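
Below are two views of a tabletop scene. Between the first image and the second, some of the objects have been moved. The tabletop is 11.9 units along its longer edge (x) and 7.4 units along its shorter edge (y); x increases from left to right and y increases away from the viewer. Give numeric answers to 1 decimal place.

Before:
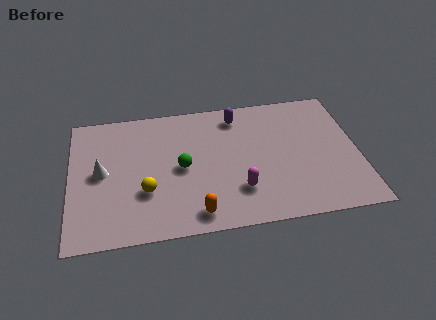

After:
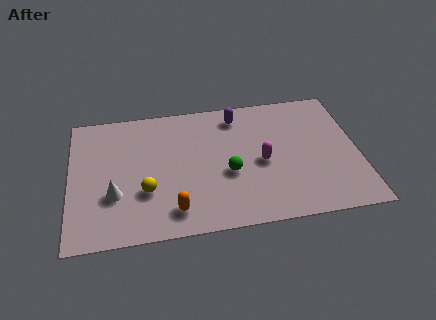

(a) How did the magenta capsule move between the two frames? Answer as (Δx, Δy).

(1.0, 1.4)

From the two frames, the magenta capsule sits at roughly (6.9, 2.0) before and (7.9, 3.4) after.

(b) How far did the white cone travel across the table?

1.4

The white cone was near (1.3, 3.8) before and (1.8, 2.5) after, so it travelled √(0.5² + 1.3²) ≈ 1.4 units.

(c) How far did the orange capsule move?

0.9

From (5.1, 1.0) to (4.2, 1.3), the orange capsule covered √(0.9² + 0.3²) ≈ 0.9 units.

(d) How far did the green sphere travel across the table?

2.0

The green sphere was near (4.6, 3.6) before and (6.5, 3.0) after, so it travelled √(1.9² + 0.6²) ≈ 2.0 units.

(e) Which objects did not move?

the yellow sphere and the purple capsule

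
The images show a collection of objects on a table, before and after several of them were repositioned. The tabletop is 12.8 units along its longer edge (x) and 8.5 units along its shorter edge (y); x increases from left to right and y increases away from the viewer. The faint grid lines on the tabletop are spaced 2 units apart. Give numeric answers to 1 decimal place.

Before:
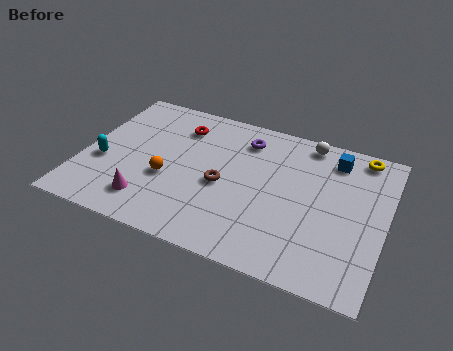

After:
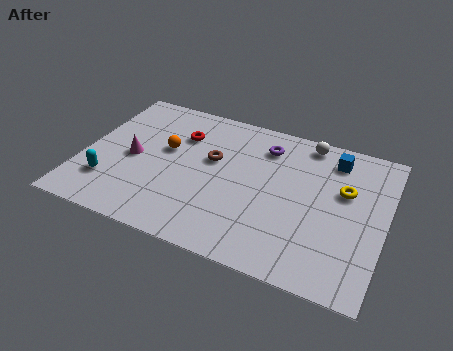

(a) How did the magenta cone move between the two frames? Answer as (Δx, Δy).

(-1.0, 2.3)

From the two frames, the magenta cone sits at roughly (3.1, 1.7) before and (2.1, 4.0) after.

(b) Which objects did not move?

the white sphere and the blue cube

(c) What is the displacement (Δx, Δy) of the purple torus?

(0.9, -0.1)

The purple torus started near (6.6, 6.8) and ended near (7.5, 6.7).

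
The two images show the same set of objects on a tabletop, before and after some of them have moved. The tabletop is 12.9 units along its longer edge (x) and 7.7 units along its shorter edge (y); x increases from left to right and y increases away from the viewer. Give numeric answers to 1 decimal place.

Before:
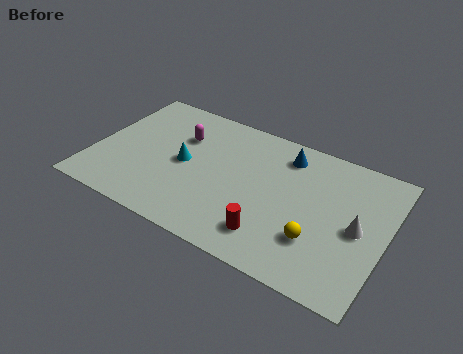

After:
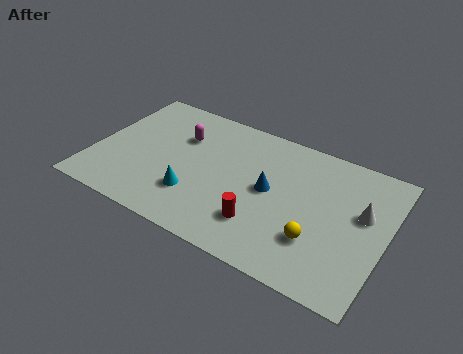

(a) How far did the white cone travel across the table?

0.9

From (11.7, 3.7) to (11.8, 4.6), the white cone covered √(0.1² + 0.9²) ≈ 0.9 units.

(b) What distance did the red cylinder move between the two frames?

0.6

From (8.2, 1.6) to (7.7, 2.0), the red cylinder covered √(0.5² + 0.4²) ≈ 0.6 units.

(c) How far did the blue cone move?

2.3

The blue cone moved from about (8.2, 6.3) to (7.8, 4.0), a distance of √(0.4² + 2.3²) ≈ 2.3.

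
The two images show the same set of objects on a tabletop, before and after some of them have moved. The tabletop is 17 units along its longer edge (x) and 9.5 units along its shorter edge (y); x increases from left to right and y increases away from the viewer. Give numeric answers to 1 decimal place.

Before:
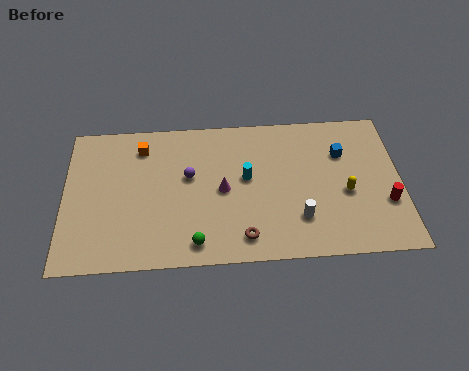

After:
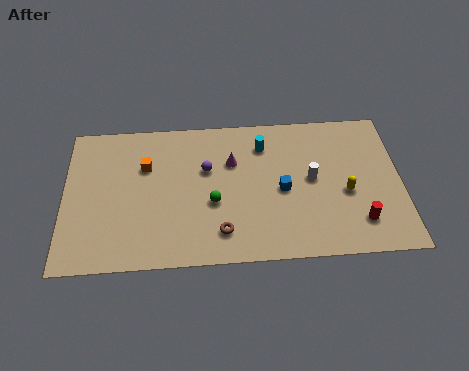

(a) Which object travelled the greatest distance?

the blue cube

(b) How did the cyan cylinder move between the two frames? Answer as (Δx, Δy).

(0.9, 2.1)

From the two frames, the cyan cylinder sits at roughly (9.2, 5.3) before and (10.1, 7.4) after.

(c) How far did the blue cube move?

3.8

The blue cube moved from about (14.1, 6.6) to (11.0, 4.4), a distance of √(3.1² + 2.2²) ≈ 3.8.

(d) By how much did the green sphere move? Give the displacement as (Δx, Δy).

(0.9, 2.5)

The green sphere was at about (6.6, 1.3) and moved to about (7.5, 3.8).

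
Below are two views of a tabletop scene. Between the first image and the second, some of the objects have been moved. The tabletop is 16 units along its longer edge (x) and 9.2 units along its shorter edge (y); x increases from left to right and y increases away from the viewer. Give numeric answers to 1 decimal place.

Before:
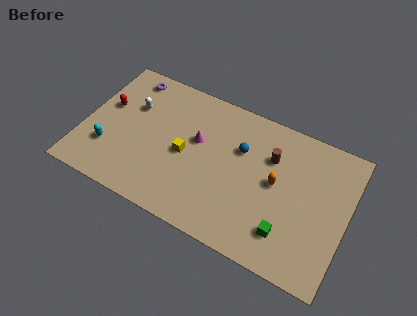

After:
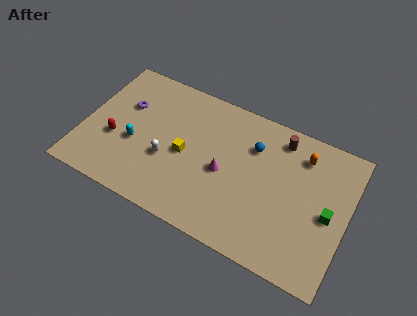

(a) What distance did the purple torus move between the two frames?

2.0

The purple torus moved from about (2.2, 8.0) to (2.3, 6.0), a distance of √(0.1² + 2.0²) ≈ 2.0.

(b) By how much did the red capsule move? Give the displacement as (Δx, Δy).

(0.8, -2.0)

The red capsule started near (1.2, 5.5) and ended near (2.0, 3.5).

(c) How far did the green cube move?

3.1

From (12.7, 2.1) to (14.9, 4.3), the green cube covered √(2.2² + 2.2²) ≈ 3.1 units.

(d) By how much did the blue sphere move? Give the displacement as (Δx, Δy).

(0.7, 0.5)

The blue sphere started near (9.4, 6.1) and ended near (10.1, 6.6).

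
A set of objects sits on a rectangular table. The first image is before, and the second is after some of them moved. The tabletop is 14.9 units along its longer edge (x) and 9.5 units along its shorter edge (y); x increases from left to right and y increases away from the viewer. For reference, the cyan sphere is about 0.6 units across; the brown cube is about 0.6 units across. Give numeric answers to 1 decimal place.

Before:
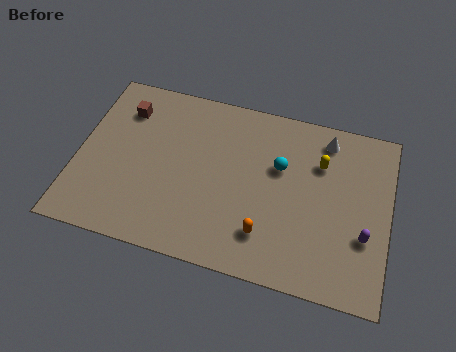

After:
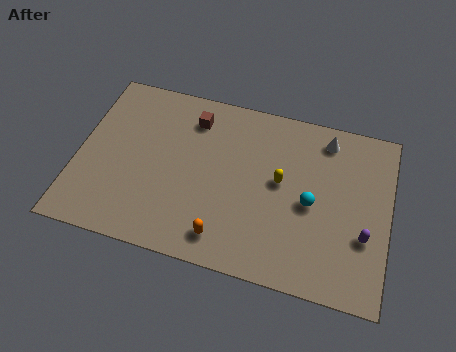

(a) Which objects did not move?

the white cone and the purple capsule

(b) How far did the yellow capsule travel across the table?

2.3

The yellow capsule moved from about (11.5, 6.7) to (9.7, 5.2), a distance of √(1.8² + 1.5²) ≈ 2.3.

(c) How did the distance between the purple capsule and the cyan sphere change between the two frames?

-2.2

They were about 5.0 units apart before and 2.8 after — 2.2 units closer together.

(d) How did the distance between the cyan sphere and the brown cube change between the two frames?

-1.0

They were about 7.7 units apart before and 6.7 after — 1.0 units closer together.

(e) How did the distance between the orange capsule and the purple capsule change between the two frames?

+2.0

Before: roughly 4.7 units apart; after: 6.7. That's 2.0 units further apart.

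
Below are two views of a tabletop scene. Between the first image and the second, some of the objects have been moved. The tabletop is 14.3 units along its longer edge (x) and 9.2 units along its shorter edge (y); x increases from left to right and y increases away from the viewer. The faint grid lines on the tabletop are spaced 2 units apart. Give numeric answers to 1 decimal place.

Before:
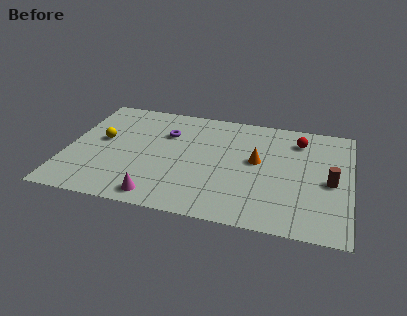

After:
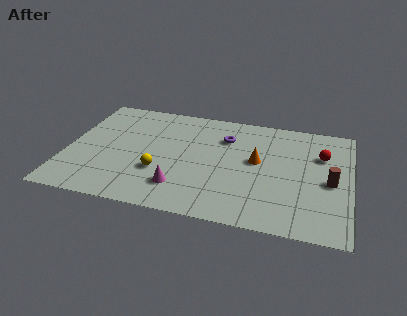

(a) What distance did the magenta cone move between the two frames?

1.4

The magenta cone was near (4.9, 1.1) before and (5.9, 2.1) after, so it travelled √(1.0² + 1.0²) ≈ 1.4 units.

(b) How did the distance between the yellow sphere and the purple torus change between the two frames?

+1.3

Before: roughly 3.5 units apart; after: 4.8. That's 1.3 units further apart.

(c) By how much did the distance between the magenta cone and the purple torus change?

-0.3

The distance was about 5.3 in the first image and 5.0 in the second, so they moved 0.3 units closer together.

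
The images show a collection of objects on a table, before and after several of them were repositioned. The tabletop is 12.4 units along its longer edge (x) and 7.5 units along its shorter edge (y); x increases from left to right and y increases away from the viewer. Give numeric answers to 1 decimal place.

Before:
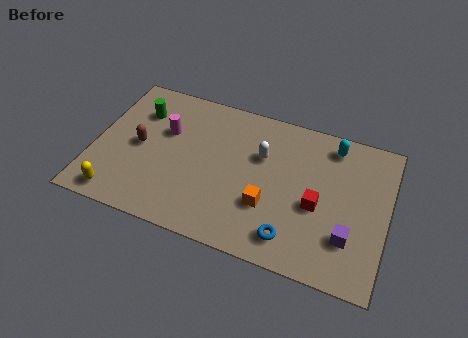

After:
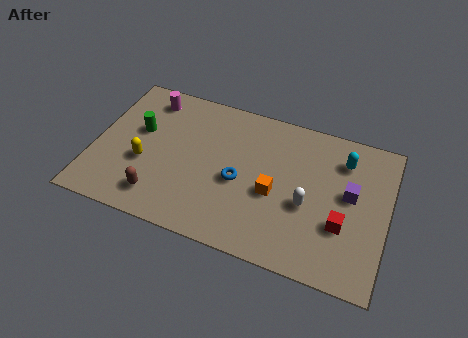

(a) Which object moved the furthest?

the blue torus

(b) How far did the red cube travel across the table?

1.3

The red cube moved from about (9.5, 3.2) to (10.6, 2.6), a distance of √(1.1² + 0.6²) ≈ 1.3.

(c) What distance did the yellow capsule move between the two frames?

2.2

From (1.3, 0.9) to (2.2, 2.9), the yellow capsule covered √(0.9² + 2.0²) ≈ 2.2 units.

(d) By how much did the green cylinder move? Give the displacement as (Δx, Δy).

(0.1, -1.0)

The green cylinder was at about (1.7, 5.5) and moved to about (1.8, 4.5).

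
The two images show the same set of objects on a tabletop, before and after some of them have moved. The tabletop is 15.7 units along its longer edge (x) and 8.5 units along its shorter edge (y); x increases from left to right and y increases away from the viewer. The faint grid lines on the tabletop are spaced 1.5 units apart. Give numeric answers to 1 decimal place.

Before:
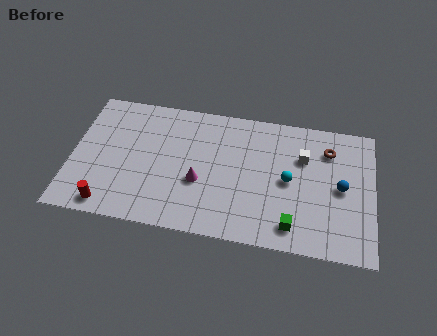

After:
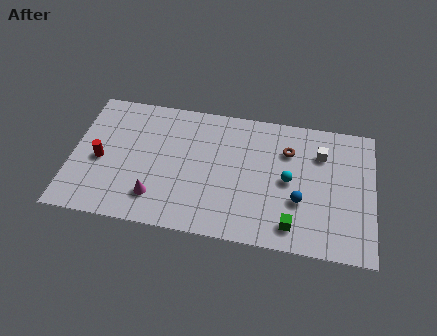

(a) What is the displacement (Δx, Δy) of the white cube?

(0.9, 0.4)

The white cube started near (12.0, 5.8) and ended near (12.9, 6.2).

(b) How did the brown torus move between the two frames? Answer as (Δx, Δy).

(-2.1, -0.4)

The brown torus started near (13.3, 6.5) and ended near (11.2, 6.1).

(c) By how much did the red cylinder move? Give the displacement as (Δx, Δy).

(-0.6, 2.8)

From the two frames, the red cylinder sits at roughly (2.1, 1.0) before and (1.5, 3.8) after.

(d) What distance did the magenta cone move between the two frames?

2.6

From (6.7, 3.3) to (4.5, 1.9), the magenta cone covered √(2.2² + 1.4²) ≈ 2.6 units.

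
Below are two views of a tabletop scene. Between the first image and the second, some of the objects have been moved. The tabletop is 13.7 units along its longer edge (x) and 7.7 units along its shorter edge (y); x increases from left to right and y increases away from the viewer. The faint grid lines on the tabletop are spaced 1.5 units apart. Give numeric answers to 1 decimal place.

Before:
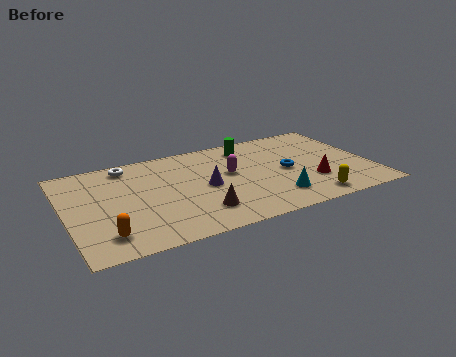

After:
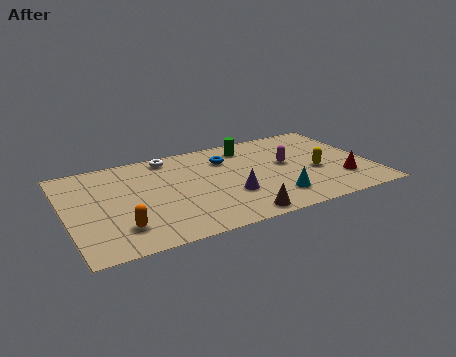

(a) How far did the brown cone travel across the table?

1.9

The brown cone was near (5.7, 1.8) before and (7.3, 0.8) after, so it travelled √(1.6² + 1.0²) ≈ 1.9 units.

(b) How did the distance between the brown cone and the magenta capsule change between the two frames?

+1.3

Before: roughly 3.1 units apart; after: 4.4. That's 1.3 units further apart.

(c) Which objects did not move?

the cyan cone and the green cylinder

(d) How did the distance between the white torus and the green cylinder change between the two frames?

-1.9

They were about 5.5 units apart before and 3.6 after — 1.9 units closer together.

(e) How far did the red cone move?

1.3

The red cone moved from about (10.9, 2.4) to (12.2, 2.1), a distance of √(1.3² + 0.3²) ≈ 1.3.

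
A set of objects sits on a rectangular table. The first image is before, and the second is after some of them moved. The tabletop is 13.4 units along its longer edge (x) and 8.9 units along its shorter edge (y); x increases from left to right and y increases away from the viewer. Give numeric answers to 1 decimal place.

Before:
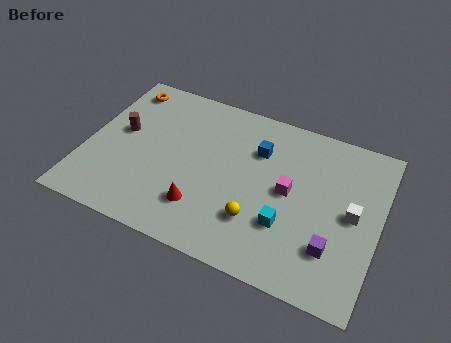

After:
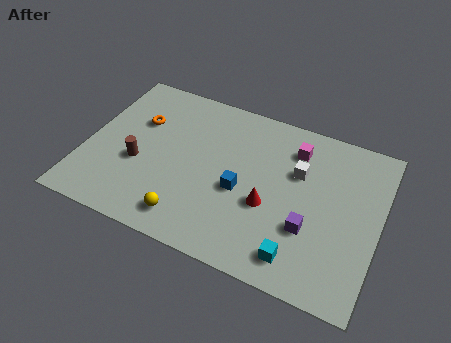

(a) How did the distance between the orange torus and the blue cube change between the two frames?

-1.2

They were about 6.6 units apart before and 5.4 after — 1.2 units closer together.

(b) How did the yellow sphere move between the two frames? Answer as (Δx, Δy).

(-3.0, -1.1)

The yellow sphere started near (8.1, 2.5) and ended near (5.1, 1.4).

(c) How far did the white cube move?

2.9

From (12.2, 4.5) to (9.6, 5.8), the white cube covered √(2.6² + 1.3²) ≈ 2.9 units.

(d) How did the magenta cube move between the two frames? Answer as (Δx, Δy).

(0.0, 2.4)

The magenta cube was at about (9.3, 4.6) and moved to about (9.3, 7.0).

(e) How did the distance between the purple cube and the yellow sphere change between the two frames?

+2.1

The distance was about 3.4 in the first image and 5.5 in the second, so they moved 2.1 units further apart.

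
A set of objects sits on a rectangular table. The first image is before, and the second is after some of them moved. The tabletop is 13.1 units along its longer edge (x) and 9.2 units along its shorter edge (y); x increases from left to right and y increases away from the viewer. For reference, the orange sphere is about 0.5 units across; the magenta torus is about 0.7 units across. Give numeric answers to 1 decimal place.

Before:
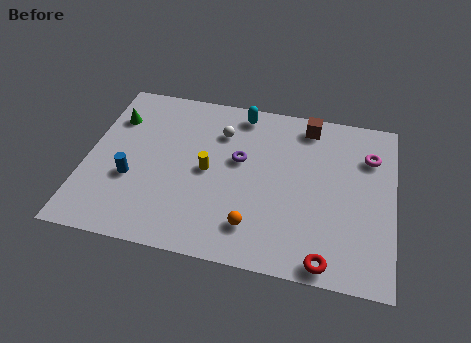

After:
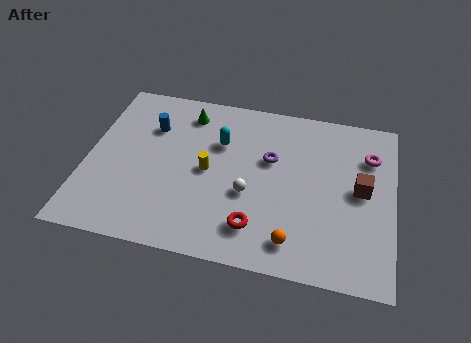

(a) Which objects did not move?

the magenta torus and the yellow cylinder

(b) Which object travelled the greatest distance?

the brown cube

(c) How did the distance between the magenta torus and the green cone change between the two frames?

-3.0

They were about 11.0 units apart before and 8.0 after — 3.0 units closer together.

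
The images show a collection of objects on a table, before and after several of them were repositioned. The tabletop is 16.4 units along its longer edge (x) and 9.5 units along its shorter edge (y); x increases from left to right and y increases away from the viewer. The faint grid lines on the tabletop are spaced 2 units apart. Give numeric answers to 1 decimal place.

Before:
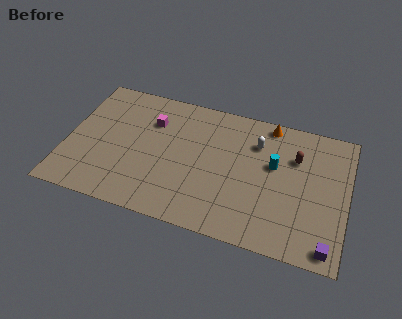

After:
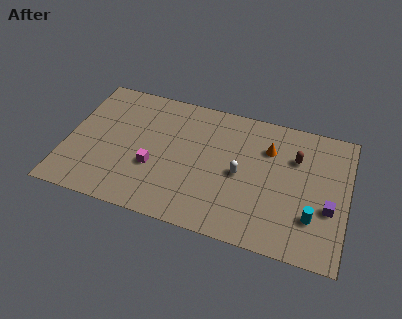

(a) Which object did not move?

the brown capsule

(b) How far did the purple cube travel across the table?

2.6

From (15.5, 1.0) to (15.4, 3.6), the purple cube covered √(0.1² + 2.6²) ≈ 2.6 units.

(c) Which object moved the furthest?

the cyan cylinder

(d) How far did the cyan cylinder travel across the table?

3.8

The cyan cylinder was near (12.1, 5.7) before and (14.5, 2.7) after, so it travelled √(2.4² + 3.0²) ≈ 3.8 units.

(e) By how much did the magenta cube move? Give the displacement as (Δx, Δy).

(0.4, -3.3)

The magenta cube started near (4.8, 6.8) and ended near (5.2, 3.5).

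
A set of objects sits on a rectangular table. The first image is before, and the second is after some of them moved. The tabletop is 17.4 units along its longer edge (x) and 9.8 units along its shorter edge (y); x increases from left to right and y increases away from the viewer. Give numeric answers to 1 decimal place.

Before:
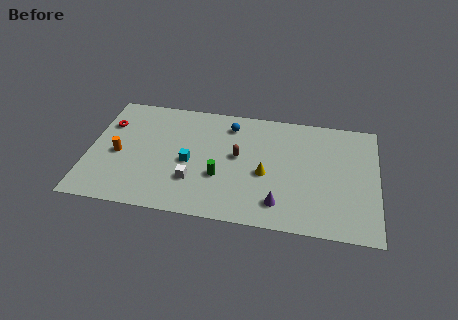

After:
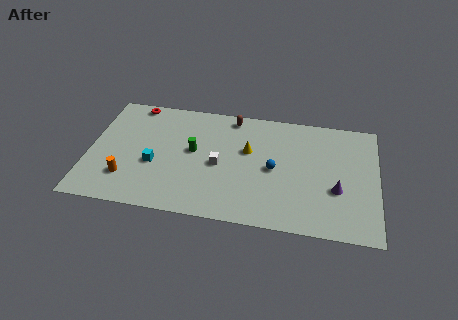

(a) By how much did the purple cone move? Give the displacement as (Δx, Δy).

(3.4, 1.7)

The purple cone started near (11.6, 1.9) and ended near (15.0, 3.6).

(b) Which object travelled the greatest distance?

the blue sphere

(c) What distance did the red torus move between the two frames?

2.5

The red torus was near (1.0, 6.9) before and (2.5, 8.9) after, so it travelled √(1.5² + 2.0²) ≈ 2.5 units.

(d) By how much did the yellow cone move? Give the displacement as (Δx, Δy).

(-1.1, 1.8)

The yellow cone was at about (10.7, 4.2) and moved to about (9.6, 6.0).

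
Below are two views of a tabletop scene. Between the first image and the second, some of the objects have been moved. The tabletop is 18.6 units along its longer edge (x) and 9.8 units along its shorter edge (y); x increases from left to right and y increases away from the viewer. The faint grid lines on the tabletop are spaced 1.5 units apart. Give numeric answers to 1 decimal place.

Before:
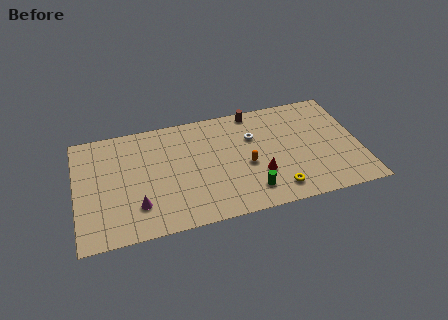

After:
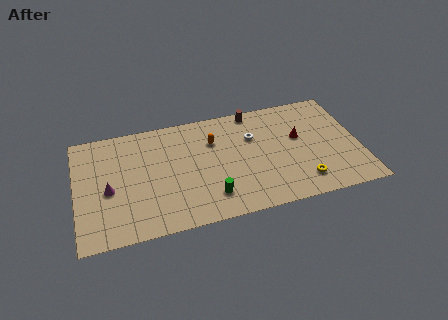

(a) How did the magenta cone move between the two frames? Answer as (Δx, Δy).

(-1.8, 1.8)

The magenta cone was at about (3.9, 2.5) and moved to about (2.1, 4.3).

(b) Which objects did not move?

the white torus and the brown cylinder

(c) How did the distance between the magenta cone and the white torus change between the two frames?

+1.1

The distance was about 8.8 in the first image and 9.9 in the second, so they moved 1.1 units further apart.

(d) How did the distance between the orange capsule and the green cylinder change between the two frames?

+2.5

The distance was about 2.3 in the first image and 4.8 in the second, so they moved 2.5 units further apart.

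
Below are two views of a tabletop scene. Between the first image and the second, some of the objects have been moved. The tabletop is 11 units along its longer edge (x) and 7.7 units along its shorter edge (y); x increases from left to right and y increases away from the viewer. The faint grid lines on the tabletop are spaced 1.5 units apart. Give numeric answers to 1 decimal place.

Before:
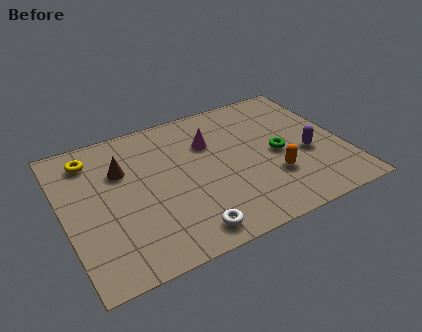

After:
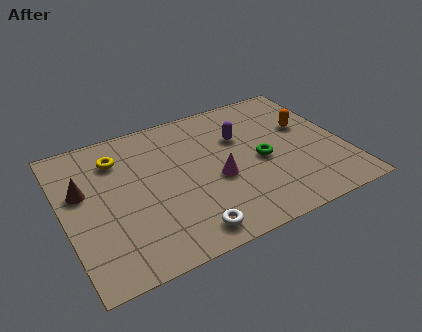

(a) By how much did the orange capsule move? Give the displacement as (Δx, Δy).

(1.7, 2.3)

From the two frames, the orange capsule sits at roughly (8.0, 2.4) before and (9.7, 4.7) after.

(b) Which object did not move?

the white torus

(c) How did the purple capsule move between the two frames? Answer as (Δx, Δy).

(-2.4, 2.0)

From the two frames, the purple capsule sits at roughly (9.5, 3.1) before and (7.1, 5.1) after.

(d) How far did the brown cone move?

1.7

From (2.4, 5.2) to (0.8, 4.7), the brown cone covered √(1.6² + 0.5²) ≈ 1.7 units.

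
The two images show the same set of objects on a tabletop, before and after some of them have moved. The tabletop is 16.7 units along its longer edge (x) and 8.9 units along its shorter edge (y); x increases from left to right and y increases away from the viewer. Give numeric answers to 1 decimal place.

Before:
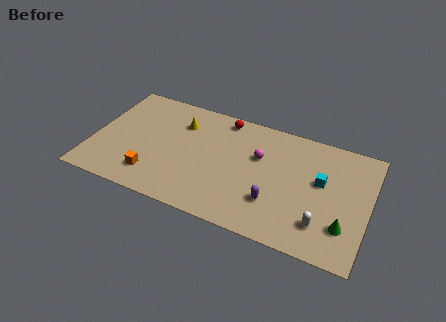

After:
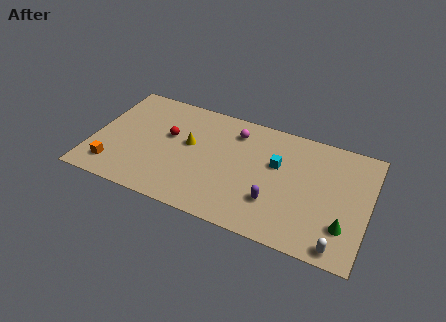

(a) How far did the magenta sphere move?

2.1

From (10.0, 5.7) to (8.4, 7.1), the magenta sphere covered √(1.6² + 1.4²) ≈ 2.1 units.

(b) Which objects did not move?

the green cone and the purple capsule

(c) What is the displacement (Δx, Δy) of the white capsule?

(1.1, -1.2)

From the two frames, the white capsule sits at roughly (14.1, 2.1) before and (15.2, 0.9) after.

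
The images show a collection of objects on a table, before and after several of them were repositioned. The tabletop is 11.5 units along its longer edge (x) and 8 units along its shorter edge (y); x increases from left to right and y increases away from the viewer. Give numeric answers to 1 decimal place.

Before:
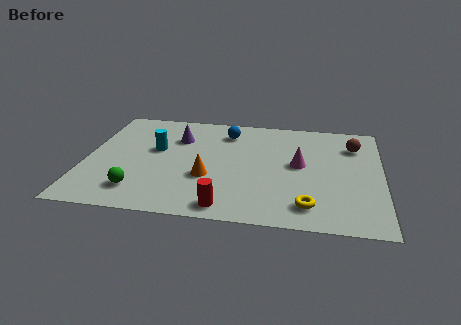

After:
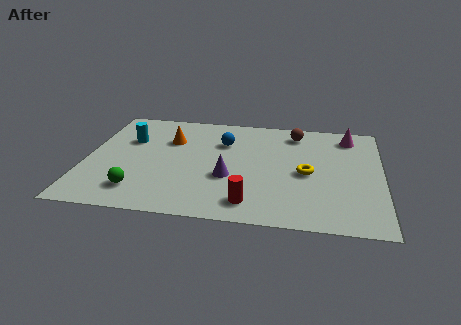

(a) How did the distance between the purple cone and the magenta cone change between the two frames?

+0.9

The distance was about 5.0 in the first image and 5.9 in the second, so they moved 0.9 units further apart.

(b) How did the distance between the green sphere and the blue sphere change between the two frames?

-0.7

The distance was about 5.8 in the first image and 5.1 in the second, so they moved 0.7 units closer together.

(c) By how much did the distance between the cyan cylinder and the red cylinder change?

+1.5

The distance was about 4.8 in the first image and 6.3 in the second, so they moved 1.5 units further apart.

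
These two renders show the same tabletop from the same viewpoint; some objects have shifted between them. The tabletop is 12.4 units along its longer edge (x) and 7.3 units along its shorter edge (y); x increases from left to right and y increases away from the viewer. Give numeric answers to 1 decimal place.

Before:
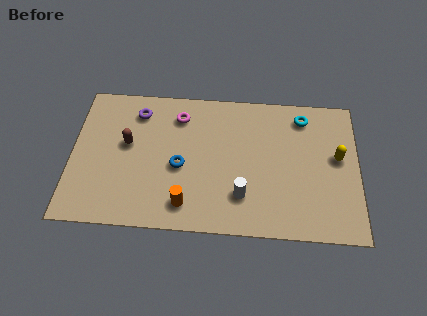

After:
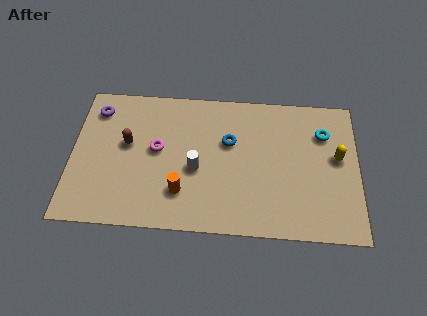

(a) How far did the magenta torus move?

2.0

The magenta torus moved from about (4.6, 5.8) to (3.7, 4.0), a distance of √(0.9² + 1.8²) ≈ 2.0.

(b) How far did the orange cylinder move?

0.6

The orange cylinder was near (5.0, 1.3) before and (4.8, 1.9) after, so it travelled √(0.2² + 0.6²) ≈ 0.6 units.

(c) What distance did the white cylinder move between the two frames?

2.3

The white cylinder moved from about (7.4, 1.9) to (5.4, 3.1), a distance of √(2.0² + 1.2²) ≈ 2.3.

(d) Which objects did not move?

the yellow capsule and the brown capsule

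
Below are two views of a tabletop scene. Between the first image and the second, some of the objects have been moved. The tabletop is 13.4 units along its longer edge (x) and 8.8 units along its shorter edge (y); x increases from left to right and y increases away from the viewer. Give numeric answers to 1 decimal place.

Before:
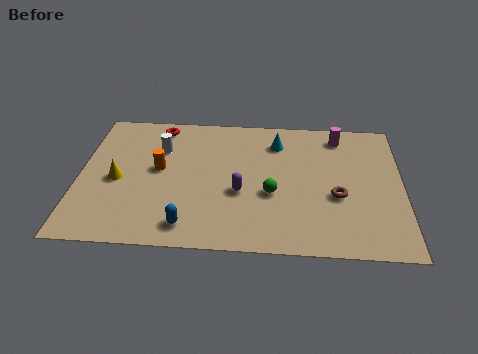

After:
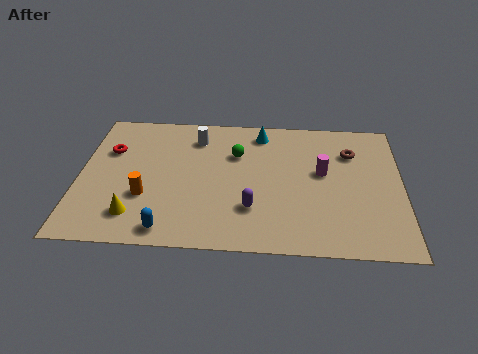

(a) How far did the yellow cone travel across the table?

2.3

The yellow cone moved from about (1.6, 4.0) to (2.4, 1.8), a distance of √(0.8² + 2.2²) ≈ 2.3.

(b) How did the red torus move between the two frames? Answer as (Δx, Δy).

(-2.0, -1.8)

From the two frames, the red torus sits at roughly (3.2, 7.7) before and (1.2, 5.9) after.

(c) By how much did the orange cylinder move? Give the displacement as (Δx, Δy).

(-0.5, -1.8)

The orange cylinder was at about (3.3, 4.8) and moved to about (2.8, 3.0).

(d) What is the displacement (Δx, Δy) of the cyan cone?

(-0.7, 0.6)

The cyan cone started near (8.2, 6.9) and ended near (7.5, 7.5).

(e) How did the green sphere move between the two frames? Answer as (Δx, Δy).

(-1.5, 2.5)

From the two frames, the green sphere sits at roughly (8.0, 3.5) before and (6.5, 6.0) after.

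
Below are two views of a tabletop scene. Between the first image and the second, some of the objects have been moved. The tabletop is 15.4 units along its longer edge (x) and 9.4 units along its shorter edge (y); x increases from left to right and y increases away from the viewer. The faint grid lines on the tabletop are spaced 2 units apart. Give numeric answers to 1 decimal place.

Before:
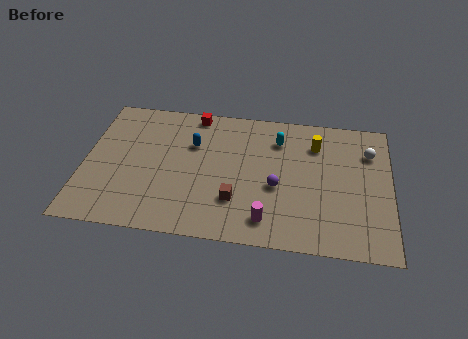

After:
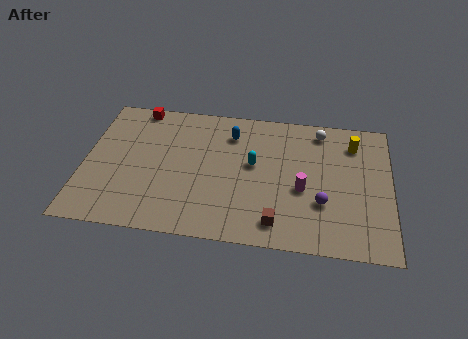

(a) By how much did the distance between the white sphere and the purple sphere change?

-0.5

They were about 5.5 units apart before and 5.0 after — 0.5 units closer together.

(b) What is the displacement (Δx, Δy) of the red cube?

(-2.9, 0.1)

The red cube started near (5.4, 8.5) and ended near (2.5, 8.6).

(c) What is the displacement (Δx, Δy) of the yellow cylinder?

(1.9, 0.3)

From the two frames, the yellow cylinder sits at roughly (11.6, 7.1) before and (13.5, 7.4) after.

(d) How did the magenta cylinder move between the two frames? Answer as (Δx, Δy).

(1.7, 2.3)

The magenta cylinder was at about (9.3, 1.6) and moved to about (11.0, 3.9).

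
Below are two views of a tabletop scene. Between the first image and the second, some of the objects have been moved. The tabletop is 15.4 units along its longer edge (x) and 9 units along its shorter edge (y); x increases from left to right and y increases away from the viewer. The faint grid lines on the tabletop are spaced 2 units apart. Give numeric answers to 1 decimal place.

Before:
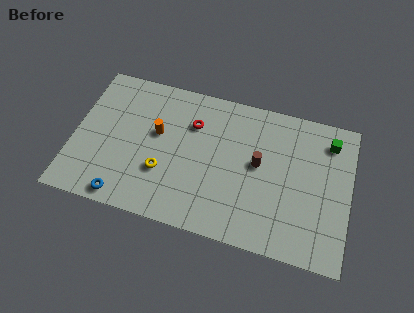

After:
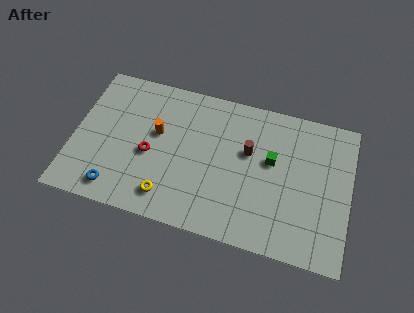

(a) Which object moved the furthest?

the green cube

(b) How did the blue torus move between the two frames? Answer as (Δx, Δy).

(-0.5, 0.4)

From the two frames, the blue torus sits at roughly (3.1, 0.9) before and (2.6, 1.3) after.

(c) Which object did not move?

the orange cylinder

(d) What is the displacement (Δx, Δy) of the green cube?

(-3.1, -2.0)

From the two frames, the green cube sits at roughly (14.1, 7.3) before and (11.0, 5.3) after.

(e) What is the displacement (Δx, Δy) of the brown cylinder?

(-0.6, 0.6)

From the two frames, the brown cylinder sits at roughly (10.3, 4.9) before and (9.7, 5.5) after.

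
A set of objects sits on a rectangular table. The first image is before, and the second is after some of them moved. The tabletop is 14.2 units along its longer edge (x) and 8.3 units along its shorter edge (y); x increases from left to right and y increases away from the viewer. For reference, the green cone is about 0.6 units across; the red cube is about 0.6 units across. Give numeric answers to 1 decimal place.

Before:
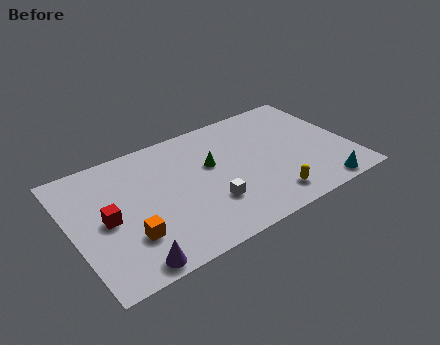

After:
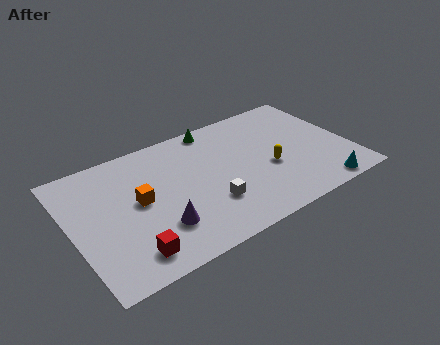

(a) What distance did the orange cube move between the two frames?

2.2

The orange cube moved from about (2.6, 2.4) to (3.4, 4.4), a distance of √(0.8² + 2.0²) ≈ 2.2.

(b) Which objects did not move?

the cyan cone and the white cube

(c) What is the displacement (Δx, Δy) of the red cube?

(0.8, -2.6)

The red cube started near (1.7, 4.0) and ended near (2.5, 1.4).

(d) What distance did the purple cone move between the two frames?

2.3

The purple cone was near (2.4, 0.8) before and (4.1, 2.3) after, so it travelled √(1.7² + 1.5²) ≈ 2.3 units.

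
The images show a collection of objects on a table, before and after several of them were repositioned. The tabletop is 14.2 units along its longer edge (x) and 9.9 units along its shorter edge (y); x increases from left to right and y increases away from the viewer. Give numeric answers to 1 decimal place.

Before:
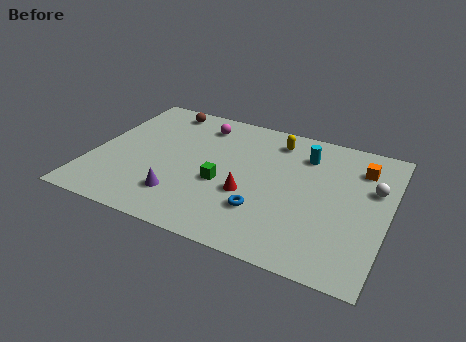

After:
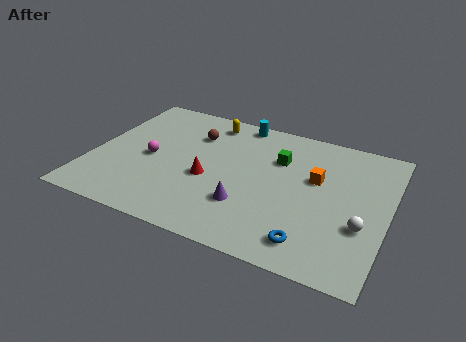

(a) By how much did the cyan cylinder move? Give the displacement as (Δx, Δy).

(-3.4, 1.4)

The cyan cylinder started near (10.0, 7.6) and ended near (6.6, 9.0).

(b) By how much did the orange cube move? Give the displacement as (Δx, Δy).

(-2.0, -1.6)

From the two frames, the orange cube sits at roughly (12.7, 7.6) before and (10.7, 6.0) after.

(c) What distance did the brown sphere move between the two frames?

2.3

From (2.8, 8.7) to (4.6, 7.2), the brown sphere covered √(1.8² + 1.5²) ≈ 2.3 units.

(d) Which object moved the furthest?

the magenta sphere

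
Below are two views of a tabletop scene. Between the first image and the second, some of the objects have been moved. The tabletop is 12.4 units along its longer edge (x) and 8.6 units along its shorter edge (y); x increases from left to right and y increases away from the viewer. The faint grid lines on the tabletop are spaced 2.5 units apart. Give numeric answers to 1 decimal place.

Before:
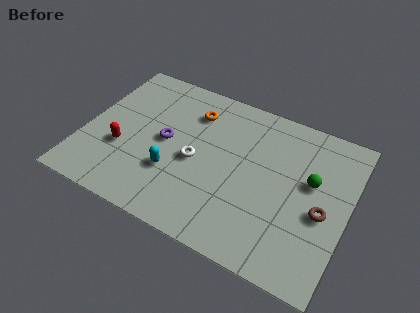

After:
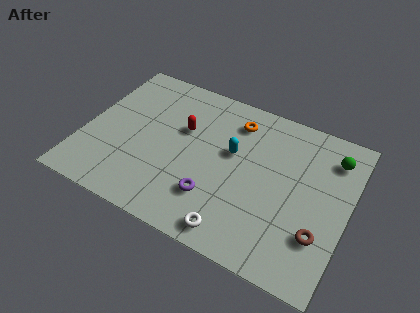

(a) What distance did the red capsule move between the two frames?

3.5

The red capsule was near (1.9, 3.1) before and (4.5, 5.4) after, so it travelled √(2.6² + 2.3²) ≈ 3.5 units.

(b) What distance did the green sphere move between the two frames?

1.9

The green sphere moved from about (10.6, 5.1) to (11.4, 6.8), a distance of √(0.8² + 1.7²) ≈ 1.9.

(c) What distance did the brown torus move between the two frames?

1.2

The brown torus was near (11.3, 3.7) before and (11.3, 2.5) after, so it travelled √(0.0² + 1.2²) ≈ 1.2 units.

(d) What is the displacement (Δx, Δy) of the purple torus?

(2.6, -2.1)

The purple torus started near (3.8, 4.4) and ended near (6.4, 2.3).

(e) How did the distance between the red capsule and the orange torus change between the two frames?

-1.8

Before: roughly 4.5 units apart; after: 2.7. That's 1.8 units closer together.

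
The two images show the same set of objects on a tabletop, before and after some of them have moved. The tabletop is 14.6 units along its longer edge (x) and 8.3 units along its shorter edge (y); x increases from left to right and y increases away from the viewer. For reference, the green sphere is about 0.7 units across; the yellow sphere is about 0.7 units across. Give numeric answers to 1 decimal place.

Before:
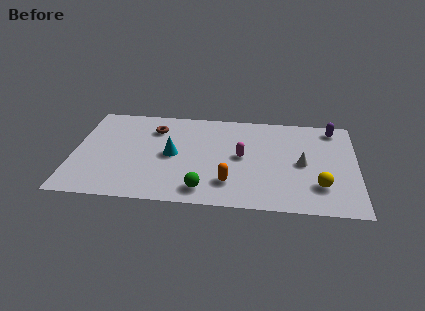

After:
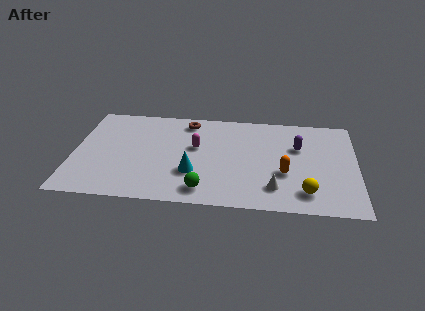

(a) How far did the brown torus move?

1.9

The brown torus was near (4.1, 6.3) before and (5.8, 7.1) after, so it travelled √(1.7² + 0.8²) ≈ 1.9 units.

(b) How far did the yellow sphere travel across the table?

0.9

The yellow sphere moved from about (12.7, 2.2) to (12.0, 1.6), a distance of √(0.7² + 0.6²) ≈ 0.9.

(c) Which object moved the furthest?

the orange capsule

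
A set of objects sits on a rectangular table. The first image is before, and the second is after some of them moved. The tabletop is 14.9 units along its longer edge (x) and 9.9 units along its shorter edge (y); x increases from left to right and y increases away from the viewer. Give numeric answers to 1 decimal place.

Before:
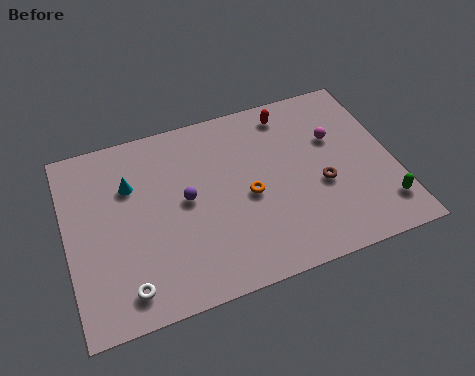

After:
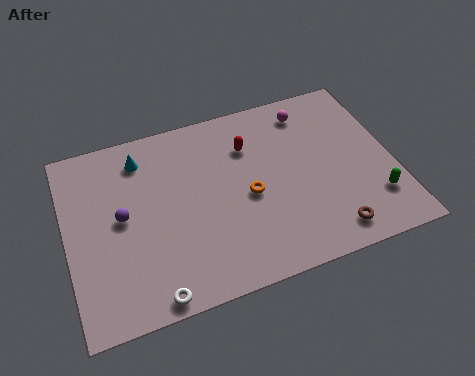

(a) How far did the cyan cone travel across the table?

1.4

The cyan cone was near (3.0, 6.8) before and (3.6, 8.1) after, so it travelled √(0.6² + 1.3²) ≈ 1.4 units.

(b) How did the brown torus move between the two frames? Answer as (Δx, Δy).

(0.1, -2.6)

From the two frames, the brown torus sits at roughly (11.5, 4.0) before and (11.6, 1.4) after.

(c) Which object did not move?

the orange torus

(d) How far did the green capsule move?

0.6

The green capsule was near (14.1, 2.0) before and (13.8, 2.5) after, so it travelled √(0.3² + 0.5²) ≈ 0.6 units.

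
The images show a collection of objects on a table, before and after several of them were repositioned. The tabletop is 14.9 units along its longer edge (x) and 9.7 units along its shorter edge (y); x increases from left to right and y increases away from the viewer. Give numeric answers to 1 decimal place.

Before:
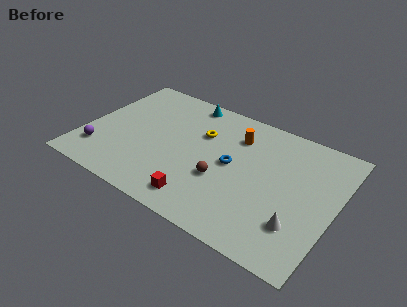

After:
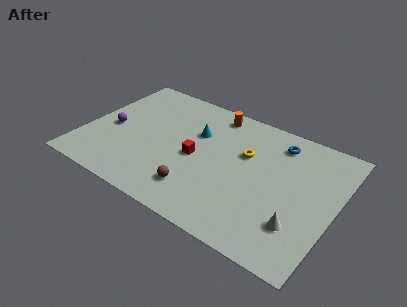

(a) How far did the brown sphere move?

1.9

The brown sphere was near (8.4, 3.6) before and (7.2, 2.1) after, so it travelled √(1.2² + 1.5²) ≈ 1.9 units.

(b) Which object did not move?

the white cone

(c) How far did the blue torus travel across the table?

3.8

The blue torus moved from about (8.8, 5.0) to (11.1, 8.0), a distance of √(2.3² + 3.0²) ≈ 3.8.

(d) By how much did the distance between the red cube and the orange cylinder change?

-1.9

Before: roughly 5.9 units apart; after: 4.0. That's 1.9 units closer together.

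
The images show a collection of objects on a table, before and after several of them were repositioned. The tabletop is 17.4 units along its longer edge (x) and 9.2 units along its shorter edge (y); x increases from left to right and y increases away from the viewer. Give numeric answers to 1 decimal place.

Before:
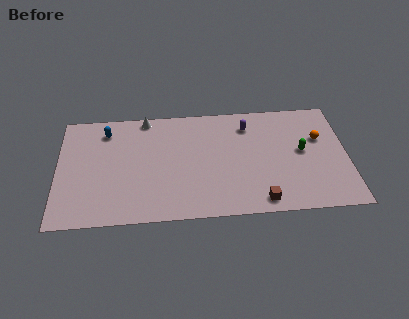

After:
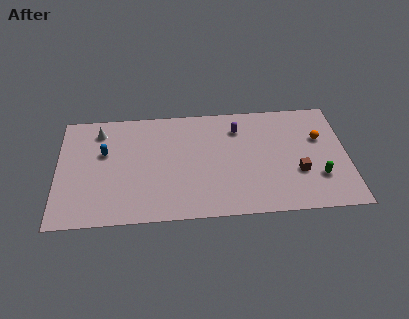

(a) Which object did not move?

the orange sphere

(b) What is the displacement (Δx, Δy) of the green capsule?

(0.9, -2.2)

From the two frames, the green capsule sits at roughly (14.7, 4.9) before and (15.6, 2.7) after.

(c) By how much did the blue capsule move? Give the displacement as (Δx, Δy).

(-0.1, -1.8)

The blue capsule was at about (2.9, 7.5) and moved to about (2.8, 5.7).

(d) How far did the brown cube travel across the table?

3.1

The brown cube was near (12.1, 1.1) before and (14.4, 3.2) after, so it travelled √(2.3² + 2.1²) ≈ 3.1 units.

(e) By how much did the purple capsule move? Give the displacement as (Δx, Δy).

(-0.6, -0.2)

The purple capsule was at about (11.5, 7.3) and moved to about (10.9, 7.1).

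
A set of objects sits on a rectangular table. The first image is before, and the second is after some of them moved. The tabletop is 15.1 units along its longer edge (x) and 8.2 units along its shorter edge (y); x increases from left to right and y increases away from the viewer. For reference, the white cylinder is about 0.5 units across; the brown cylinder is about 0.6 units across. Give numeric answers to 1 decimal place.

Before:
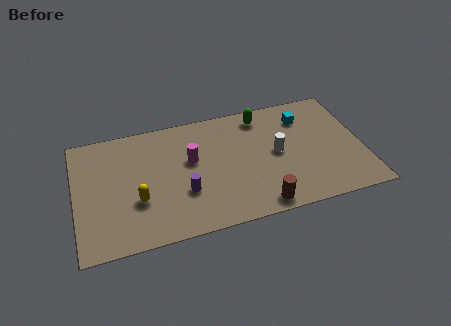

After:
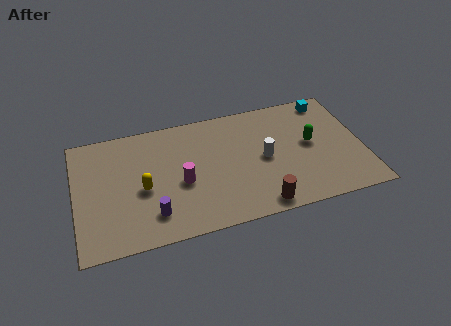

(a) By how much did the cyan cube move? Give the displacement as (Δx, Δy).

(1.4, 0.9)

From the two frames, the cyan cube sits at roughly (12.2, 6.3) before and (13.6, 7.2) after.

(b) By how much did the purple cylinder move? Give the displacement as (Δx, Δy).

(-1.7, -1.0)

The purple cylinder started near (5.6, 2.8) and ended near (3.9, 1.8).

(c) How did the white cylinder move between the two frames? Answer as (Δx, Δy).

(-0.7, -0.2)

The white cylinder was at about (10.6, 4.2) and moved to about (9.9, 4.0).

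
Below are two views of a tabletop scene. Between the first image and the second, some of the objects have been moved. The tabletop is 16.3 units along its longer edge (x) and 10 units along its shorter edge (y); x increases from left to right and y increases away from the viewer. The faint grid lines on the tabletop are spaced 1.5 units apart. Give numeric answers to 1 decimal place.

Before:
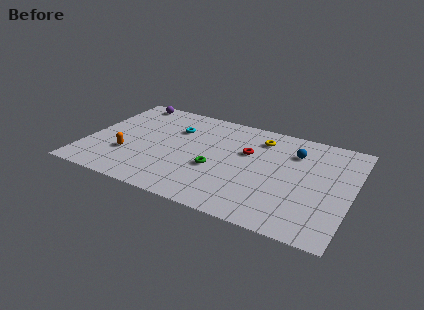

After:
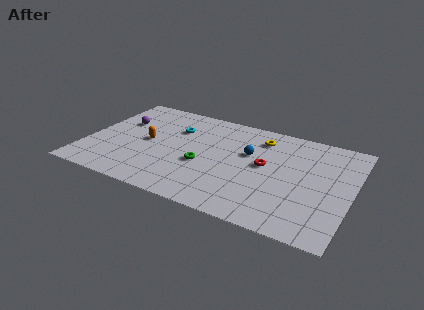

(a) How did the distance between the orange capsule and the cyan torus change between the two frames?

-2.0

Before: roughly 4.5 units apart; after: 2.5. That's 2.0 units closer together.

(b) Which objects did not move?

the yellow torus and the cyan torus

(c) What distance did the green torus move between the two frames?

0.8

The green torus was near (8.1, 3.9) before and (7.3, 4.0) after, so it travelled √(0.8² + 0.1²) ≈ 0.8 units.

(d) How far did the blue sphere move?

3.0

The blue sphere was near (12.6, 7.4) before and (9.9, 6.2) after, so it travelled √(2.7² + 1.2²) ≈ 3.0 units.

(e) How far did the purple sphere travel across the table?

2.5

From (1.9, 9.0) to (1.8, 6.5), the purple sphere covered √(0.1² + 2.5²) ≈ 2.5 units.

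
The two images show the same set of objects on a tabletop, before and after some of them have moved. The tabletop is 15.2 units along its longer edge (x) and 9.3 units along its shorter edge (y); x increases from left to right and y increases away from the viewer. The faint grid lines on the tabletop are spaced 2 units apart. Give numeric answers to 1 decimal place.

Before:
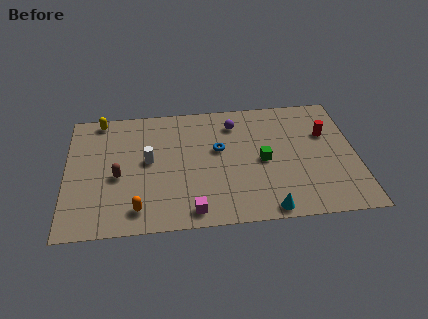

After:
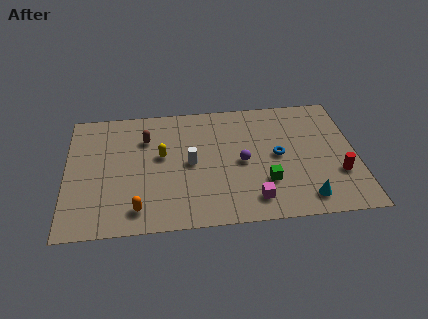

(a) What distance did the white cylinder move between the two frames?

2.2

The white cylinder was near (4.3, 5.0) before and (6.5, 4.6) after, so it travelled √(2.2² + 0.4²) ≈ 2.2 units.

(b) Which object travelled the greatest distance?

the yellow capsule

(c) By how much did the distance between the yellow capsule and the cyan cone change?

-3.1

The distance was about 11.5 in the first image and 8.4 in the second, so they moved 3.1 units closer together.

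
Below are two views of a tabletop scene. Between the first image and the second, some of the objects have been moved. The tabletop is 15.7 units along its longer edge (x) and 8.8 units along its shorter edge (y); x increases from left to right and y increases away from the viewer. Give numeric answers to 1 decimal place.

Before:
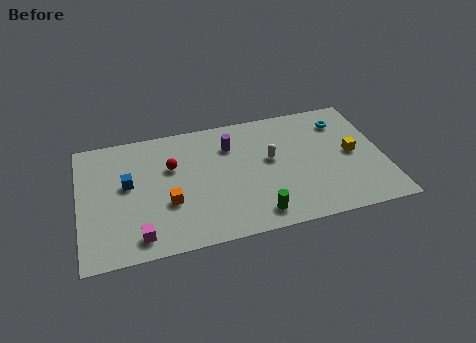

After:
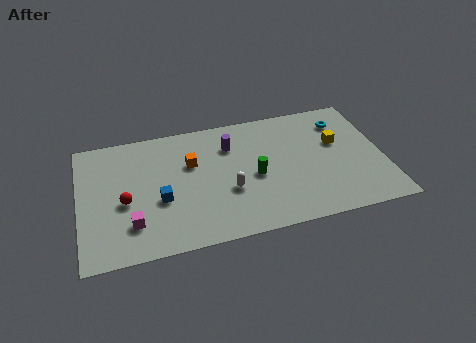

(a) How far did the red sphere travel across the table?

3.1

From (4.8, 5.7) to (2.3, 3.8), the red sphere covered √(2.5² + 1.9²) ≈ 3.1 units.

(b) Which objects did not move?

the cyan torus and the purple cylinder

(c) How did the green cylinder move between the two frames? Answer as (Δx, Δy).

(0.1, 2.7)

The green cylinder started near (8.9, 1.3) and ended near (9.0, 4.0).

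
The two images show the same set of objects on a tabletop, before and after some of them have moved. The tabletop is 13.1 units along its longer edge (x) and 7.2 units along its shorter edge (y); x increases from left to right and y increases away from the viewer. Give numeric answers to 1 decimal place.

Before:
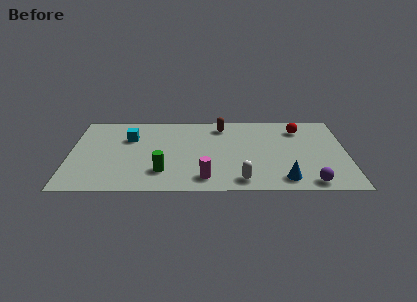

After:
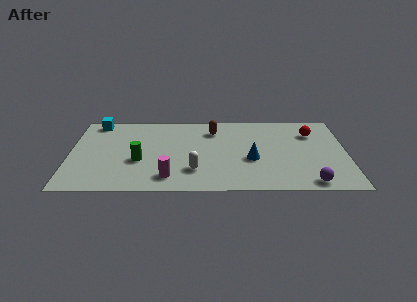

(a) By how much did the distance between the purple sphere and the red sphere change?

-0.4

They were about 4.9 units apart before and 4.5 after — 0.4 units closer together.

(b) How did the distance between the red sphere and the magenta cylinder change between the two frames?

+1.5

The distance was about 6.4 in the first image and 7.9 in the second, so they moved 1.5 units further apart.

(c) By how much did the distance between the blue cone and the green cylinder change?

-0.4

They were about 5.7 units apart before and 5.3 after — 0.4 units closer together.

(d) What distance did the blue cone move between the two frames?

2.3

The blue cone was near (10.1, 1.1) before and (8.6, 2.9) after, so it travelled √(1.5² + 1.8²) ≈ 2.3 units.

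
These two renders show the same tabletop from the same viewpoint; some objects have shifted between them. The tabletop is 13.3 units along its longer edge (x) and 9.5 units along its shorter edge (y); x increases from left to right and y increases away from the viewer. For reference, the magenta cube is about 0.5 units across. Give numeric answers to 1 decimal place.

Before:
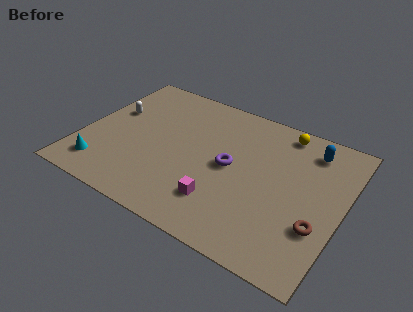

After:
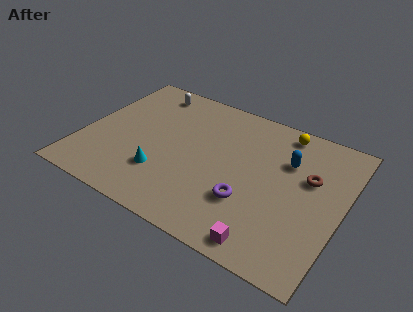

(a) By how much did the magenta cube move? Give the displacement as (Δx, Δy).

(2.6, -1.3)

From the two frames, the magenta cube sits at roughly (7.5, 2.3) before and (10.1, 1.0) after.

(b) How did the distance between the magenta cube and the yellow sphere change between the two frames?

+0.9

The distance was about 6.5 in the first image and 7.4 in the second, so they moved 0.9 units further apart.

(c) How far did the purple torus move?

2.2

From (7.6, 4.8) to (8.8, 3.0), the purple torus covered √(1.2² + 1.8²) ≈ 2.2 units.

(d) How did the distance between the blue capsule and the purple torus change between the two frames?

-1.0

They were about 4.8 units apart before and 3.8 after — 1.0 units closer together.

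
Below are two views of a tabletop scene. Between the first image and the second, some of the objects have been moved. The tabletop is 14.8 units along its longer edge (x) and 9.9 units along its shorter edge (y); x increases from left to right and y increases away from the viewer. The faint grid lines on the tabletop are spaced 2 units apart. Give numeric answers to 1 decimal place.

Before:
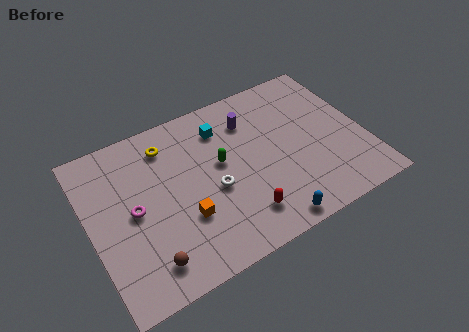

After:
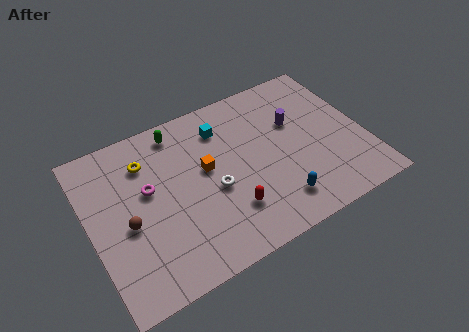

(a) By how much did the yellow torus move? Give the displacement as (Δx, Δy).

(-1.2, -0.5)

The yellow torus was at about (4.5, 8.0) and moved to about (3.3, 7.5).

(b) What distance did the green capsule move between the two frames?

3.6

From (7.1, 5.6) to (5.2, 8.6), the green capsule covered √(1.9² + 3.0²) ≈ 3.6 units.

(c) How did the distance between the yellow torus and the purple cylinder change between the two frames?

+3.6

Before: roughly 4.5 units apart; after: 8.1. That's 3.6 units further apart.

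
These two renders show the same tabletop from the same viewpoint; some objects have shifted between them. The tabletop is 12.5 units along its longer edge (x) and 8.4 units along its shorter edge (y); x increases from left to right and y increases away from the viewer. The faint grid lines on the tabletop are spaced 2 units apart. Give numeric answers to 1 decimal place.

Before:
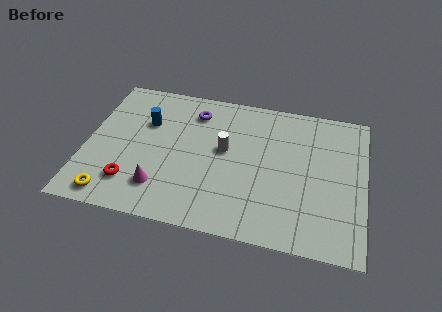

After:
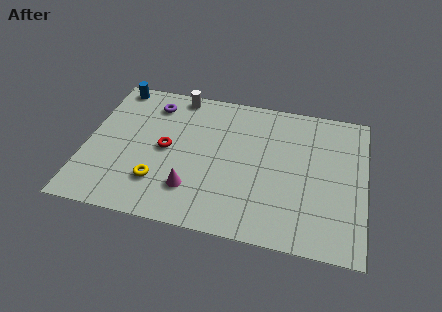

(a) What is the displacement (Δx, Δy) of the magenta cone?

(1.4, 0.2)

The magenta cone was at about (3.5, 1.9) and moved to about (4.9, 2.1).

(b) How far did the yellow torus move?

2.3

From (1.4, 1.0) to (3.4, 2.2), the yellow torus covered √(2.0² + 1.2²) ≈ 2.3 units.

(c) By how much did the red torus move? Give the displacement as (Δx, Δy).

(1.4, 2.3)

From the two frames, the red torus sits at roughly (2.2, 1.9) before and (3.6, 4.2) after.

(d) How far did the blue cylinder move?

2.6

The blue cylinder moved from about (2.6, 5.6) to (1.0, 7.6), a distance of √(1.6² + 2.0²) ≈ 2.6.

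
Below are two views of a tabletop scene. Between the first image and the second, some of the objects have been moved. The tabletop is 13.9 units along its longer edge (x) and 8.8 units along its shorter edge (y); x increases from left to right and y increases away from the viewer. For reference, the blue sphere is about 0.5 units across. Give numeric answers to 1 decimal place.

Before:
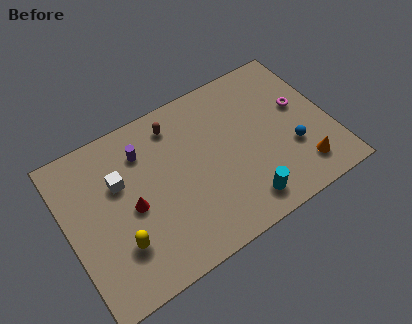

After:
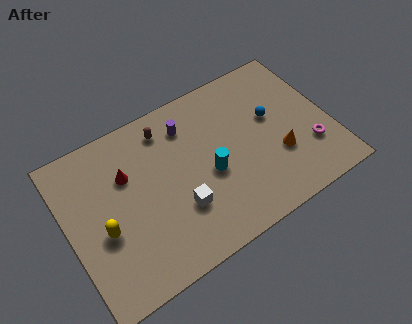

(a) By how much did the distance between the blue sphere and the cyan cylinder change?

+0.6

Before: roughly 3.3 units apart; after: 3.9. That's 0.6 units further apart.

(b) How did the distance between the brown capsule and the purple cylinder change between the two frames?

-0.7

They were about 1.9 units apart before and 1.2 after — 0.7 units closer together.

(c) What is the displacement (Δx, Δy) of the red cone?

(0.0, 1.8)

The red cone started near (3.3, 4.1) and ended near (3.3, 5.9).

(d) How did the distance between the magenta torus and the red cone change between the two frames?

+0.6

The distance was about 9.3 in the first image and 9.9 in the second, so they moved 0.6 units further apart.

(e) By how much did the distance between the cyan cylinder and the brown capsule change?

-2.6

They were about 6.5 units apart before and 3.9 after — 2.6 units closer together.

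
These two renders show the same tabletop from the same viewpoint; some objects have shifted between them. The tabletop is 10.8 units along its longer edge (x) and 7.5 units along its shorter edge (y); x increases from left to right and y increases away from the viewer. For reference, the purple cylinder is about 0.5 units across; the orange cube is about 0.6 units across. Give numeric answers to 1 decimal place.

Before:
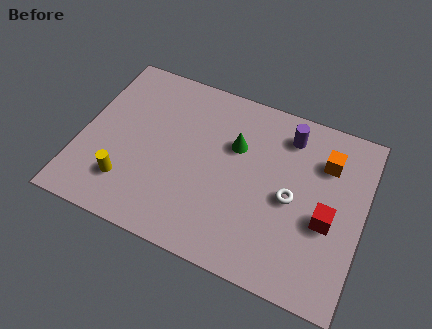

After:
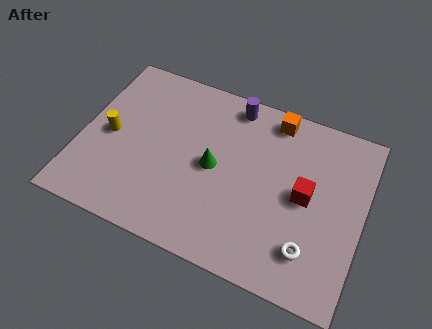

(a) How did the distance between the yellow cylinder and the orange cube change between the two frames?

-1.4

Before: roughly 8.1 units apart; after: 6.7. That's 1.4 units closer together.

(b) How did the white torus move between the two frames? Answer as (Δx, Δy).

(0.9, -1.8)

The white torus started near (8.1, 3.5) and ended near (9.0, 1.7).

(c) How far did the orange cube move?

2.4

The orange cube moved from about (9.2, 5.5) to (7.1, 6.6), a distance of √(2.1² + 1.1²) ≈ 2.4.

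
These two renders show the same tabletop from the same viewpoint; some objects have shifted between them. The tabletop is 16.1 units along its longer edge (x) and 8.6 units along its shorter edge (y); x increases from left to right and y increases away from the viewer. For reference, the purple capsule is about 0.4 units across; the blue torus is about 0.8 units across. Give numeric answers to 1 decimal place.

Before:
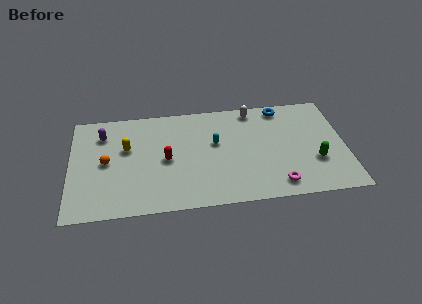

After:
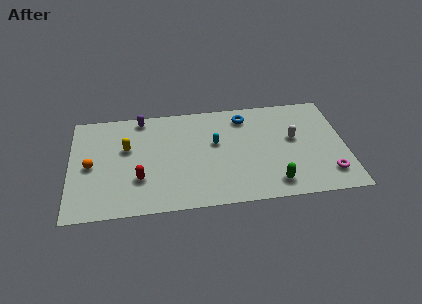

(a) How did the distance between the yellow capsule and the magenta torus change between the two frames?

+2.6

Before: roughly 9.6 units apart; after: 12.2. That's 2.6 units further apart.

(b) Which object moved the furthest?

the white capsule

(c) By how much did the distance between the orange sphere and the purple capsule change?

+2.4

Before: roughly 2.3 units apart; after: 4.7. That's 2.4 units further apart.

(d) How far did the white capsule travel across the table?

3.5

The white capsule moved from about (10.8, 7.6) to (13.1, 4.9), a distance of √(2.3² + 2.7²) ≈ 3.5.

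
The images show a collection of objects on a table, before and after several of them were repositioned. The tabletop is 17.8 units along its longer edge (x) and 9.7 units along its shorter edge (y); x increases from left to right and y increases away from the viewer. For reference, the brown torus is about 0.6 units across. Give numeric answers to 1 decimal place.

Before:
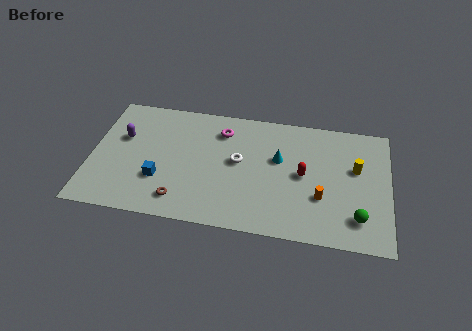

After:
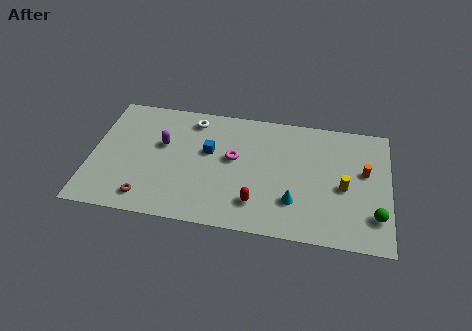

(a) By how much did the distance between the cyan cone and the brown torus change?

+1.7

The distance was about 7.1 in the first image and 8.8 in the second, so they moved 1.7 units further apart.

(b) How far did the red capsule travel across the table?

3.8

The red capsule moved from about (12.7, 4.9) to (10.0, 2.2), a distance of √(2.7² + 2.7²) ≈ 3.8.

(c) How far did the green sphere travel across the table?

1.0

The green sphere was near (16.0, 2.1) before and (17.0, 2.4) after, so it travelled √(1.0² + 0.3²) ≈ 1.0 units.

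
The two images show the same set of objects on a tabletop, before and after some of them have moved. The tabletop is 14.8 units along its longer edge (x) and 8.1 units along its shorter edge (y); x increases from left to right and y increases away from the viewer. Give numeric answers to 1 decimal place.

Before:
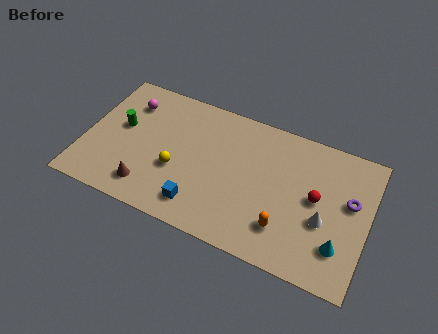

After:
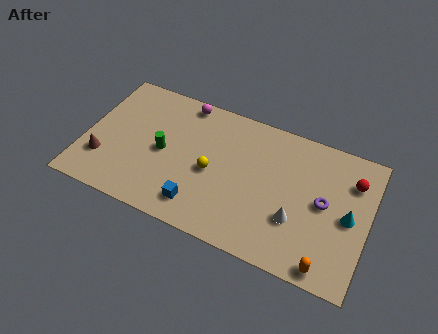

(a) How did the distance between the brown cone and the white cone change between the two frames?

+0.9

Before: roughly 9.2 units apart; after: 10.1. That's 0.9 units further apart.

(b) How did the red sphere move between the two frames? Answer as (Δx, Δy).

(1.7, 1.7)

From the two frames, the red sphere sits at roughly (12.1, 4.3) before and (13.8, 6.0) after.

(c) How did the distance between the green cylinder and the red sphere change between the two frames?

-0.4

They were about 10.3 units apart before and 9.9 after — 0.4 units closer together.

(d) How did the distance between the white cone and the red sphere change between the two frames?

+3.0

The distance was about 1.2 in the first image and 4.2 in the second, so they moved 3.0 units further apart.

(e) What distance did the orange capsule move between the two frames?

2.6

From (10.7, 2.0) to (13.0, 0.8), the orange capsule covered √(2.3² + 1.2²) ≈ 2.6 units.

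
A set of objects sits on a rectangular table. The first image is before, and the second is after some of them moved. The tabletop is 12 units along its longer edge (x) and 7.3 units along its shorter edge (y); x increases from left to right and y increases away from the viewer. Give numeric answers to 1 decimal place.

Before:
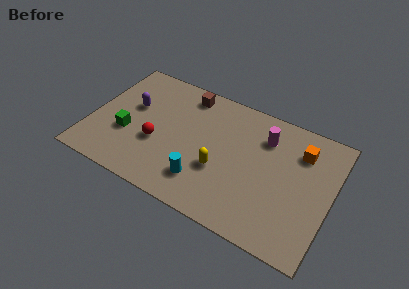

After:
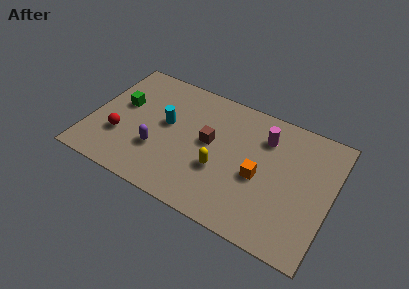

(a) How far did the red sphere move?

1.8

From (3.4, 2.8) to (1.6, 2.4), the red sphere covered √(1.8² + 0.4²) ≈ 1.8 units.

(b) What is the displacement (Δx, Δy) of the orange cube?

(-1.8, -2.3)

From the two frames, the orange cube sits at roughly (10.3, 5.5) before and (8.5, 3.2) after.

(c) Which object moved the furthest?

the cyan cylinder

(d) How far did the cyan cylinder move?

3.3

The cyan cylinder moved from about (5.9, 1.7) to (3.7, 4.1), a distance of √(2.2² + 2.4²) ≈ 3.3.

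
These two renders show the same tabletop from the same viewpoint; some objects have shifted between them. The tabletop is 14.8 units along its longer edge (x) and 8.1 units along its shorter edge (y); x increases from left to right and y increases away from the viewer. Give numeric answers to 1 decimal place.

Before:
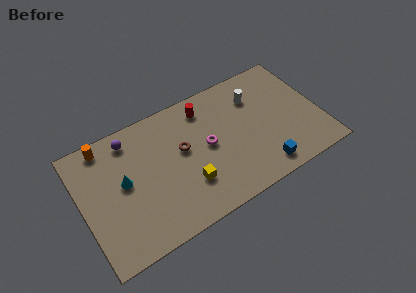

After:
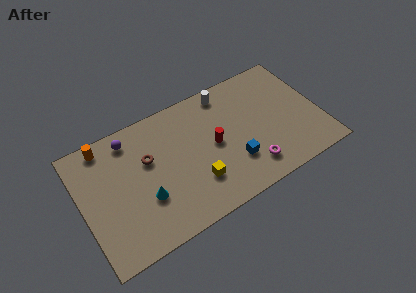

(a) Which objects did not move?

the orange cylinder and the purple sphere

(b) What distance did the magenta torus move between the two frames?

3.5

The magenta torus moved from about (7.8, 4.2) to (10.1, 1.6), a distance of √(2.3² + 2.6²) ≈ 3.5.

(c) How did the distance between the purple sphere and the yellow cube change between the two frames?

+0.4

The distance was about 5.4 in the first image and 5.8 in the second, so they moved 0.4 units further apart.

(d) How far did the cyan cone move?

1.9

From (2.6, 4.4) to (3.7, 2.8), the cyan cone covered √(1.1² + 1.6²) ≈ 1.9 units.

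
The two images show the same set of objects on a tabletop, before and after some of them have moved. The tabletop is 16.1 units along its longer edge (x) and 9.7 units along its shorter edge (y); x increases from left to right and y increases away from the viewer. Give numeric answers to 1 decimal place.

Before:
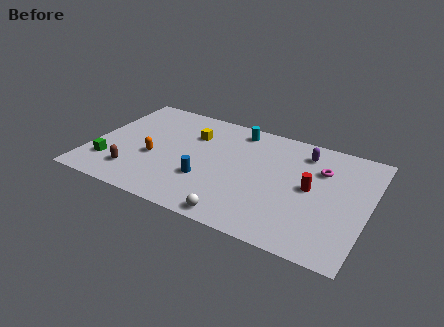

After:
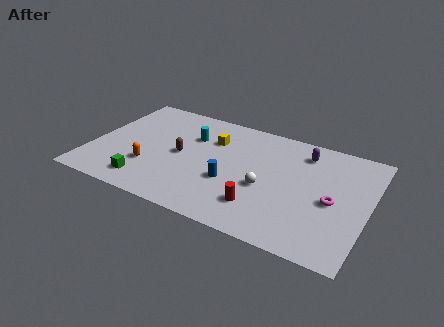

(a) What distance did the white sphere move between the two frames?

3.3

From (9.1, 0.9) to (10.3, 4.0), the white sphere covered √(1.2² + 3.1²) ≈ 3.3 units.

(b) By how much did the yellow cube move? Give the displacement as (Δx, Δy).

(1.2, 0.0)

From the two frames, the yellow cube sits at roughly (5.6, 6.9) before and (6.8, 6.9) after.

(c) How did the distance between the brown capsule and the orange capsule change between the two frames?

+0.4

They were about 2.0 units apart before and 2.4 after — 0.4 units further apart.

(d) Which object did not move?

the purple capsule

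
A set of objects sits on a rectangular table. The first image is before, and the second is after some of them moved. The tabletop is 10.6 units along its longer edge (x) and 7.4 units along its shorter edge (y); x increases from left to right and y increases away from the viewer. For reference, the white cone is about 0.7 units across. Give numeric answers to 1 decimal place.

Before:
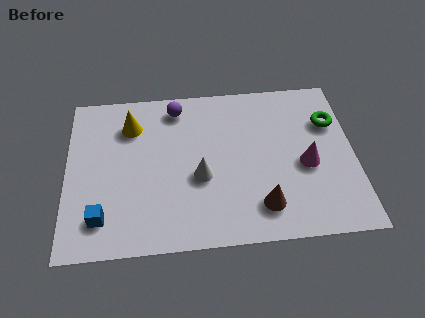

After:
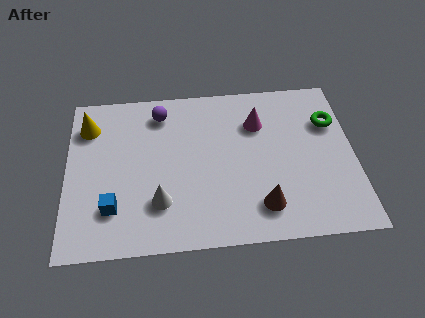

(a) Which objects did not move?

the brown cone and the green torus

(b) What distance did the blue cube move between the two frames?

0.6

From (1.3, 1.5) to (1.7, 1.9), the blue cube covered √(0.4² + 0.4²) ≈ 0.6 units.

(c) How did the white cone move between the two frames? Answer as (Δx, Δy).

(-1.5, -1.0)

The white cone was at about (4.9, 3.0) and moved to about (3.4, 2.0).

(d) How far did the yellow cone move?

1.6

The yellow cone was near (2.4, 5.6) before and (0.8, 5.7) after, so it travelled √(1.6² + 0.1²) ≈ 1.6 units.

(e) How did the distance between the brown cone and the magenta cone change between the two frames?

+1.4

They were about 2.4 units apart before and 3.8 after — 1.4 units further apart.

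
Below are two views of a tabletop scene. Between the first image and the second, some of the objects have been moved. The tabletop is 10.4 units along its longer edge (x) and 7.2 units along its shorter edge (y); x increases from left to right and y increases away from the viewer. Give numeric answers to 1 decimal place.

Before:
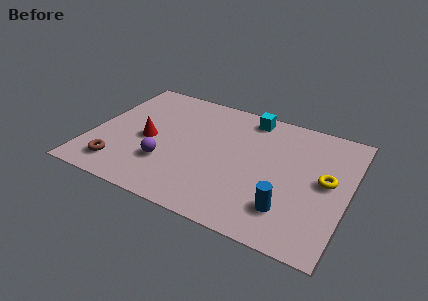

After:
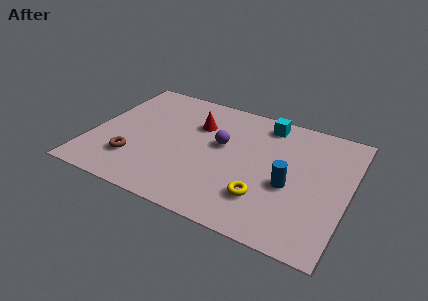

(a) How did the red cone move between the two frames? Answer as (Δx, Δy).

(1.8, 1.7)

The red cone started near (2.3, 3.3) and ended near (4.1, 5.0).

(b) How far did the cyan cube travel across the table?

0.7

From (6.1, 6.3) to (6.8, 6.2), the cyan cube covered √(0.7² + 0.1²) ≈ 0.7 units.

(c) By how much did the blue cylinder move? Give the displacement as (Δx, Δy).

(-0.1, 1.3)

The blue cylinder started near (8.2, 1.7) and ended near (8.1, 3.0).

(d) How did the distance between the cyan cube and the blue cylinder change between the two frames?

-1.6

Before: roughly 5.1 units apart; after: 3.5. That's 1.6 units closer together.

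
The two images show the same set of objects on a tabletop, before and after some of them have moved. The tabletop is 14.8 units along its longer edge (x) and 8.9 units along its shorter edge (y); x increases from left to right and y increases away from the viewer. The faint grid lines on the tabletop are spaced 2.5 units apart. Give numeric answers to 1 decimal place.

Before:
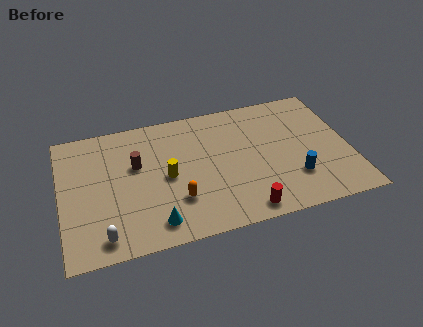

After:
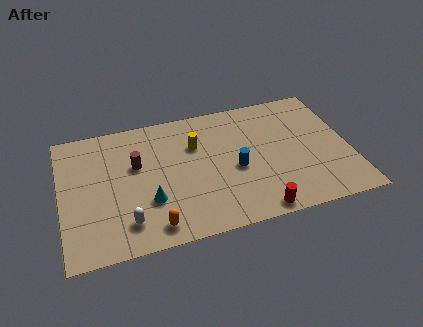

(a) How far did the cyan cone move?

1.5

From (4.6, 1.4) to (4.4, 2.9), the cyan cone covered √(0.2² + 1.5²) ≈ 1.5 units.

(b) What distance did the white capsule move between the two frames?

1.3

From (2.0, 1.2) to (3.2, 1.8), the white capsule covered √(1.2² + 0.6²) ≈ 1.3 units.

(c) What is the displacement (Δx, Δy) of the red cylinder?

(0.6, -0.2)

The red cylinder started near (9.1, 1.0) and ended near (9.7, 0.8).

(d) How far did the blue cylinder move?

3.2

The blue cylinder moved from about (11.8, 2.5) to (8.9, 3.9), a distance of √(2.9² + 1.4²) ≈ 3.2.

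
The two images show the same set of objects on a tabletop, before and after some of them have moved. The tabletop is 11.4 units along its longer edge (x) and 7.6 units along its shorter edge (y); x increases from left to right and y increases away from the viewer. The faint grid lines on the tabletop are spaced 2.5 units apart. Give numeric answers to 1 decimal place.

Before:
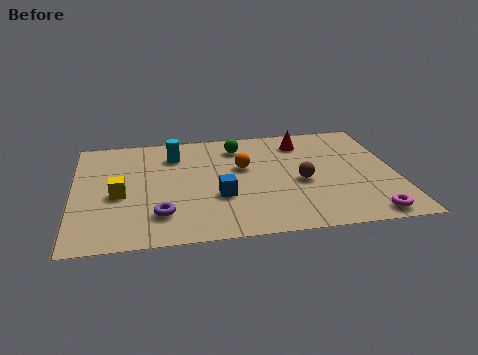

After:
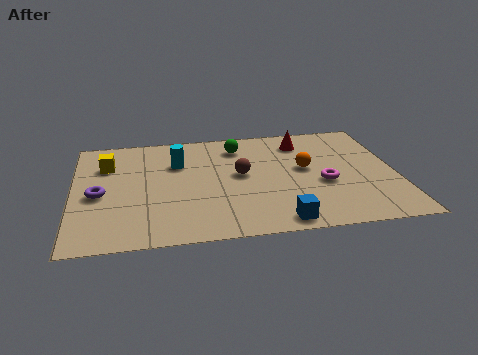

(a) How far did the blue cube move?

2.8

The blue cube was near (5.1, 2.7) before and (7.1, 0.8) after, so it travelled √(2.0² + 1.9²) ≈ 2.8 units.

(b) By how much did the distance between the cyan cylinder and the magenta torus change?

-2.8

Before: roughly 8.3 units apart; after: 5.5. That's 2.8 units closer together.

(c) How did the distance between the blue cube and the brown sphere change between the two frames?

+0.5

Before: roughly 3.0 units apart; after: 3.5. That's 0.5 units further apart.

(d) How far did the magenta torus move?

2.7

From (10.2, 0.8) to (8.8, 3.1), the magenta torus covered √(1.4² + 2.3²) ≈ 2.7 units.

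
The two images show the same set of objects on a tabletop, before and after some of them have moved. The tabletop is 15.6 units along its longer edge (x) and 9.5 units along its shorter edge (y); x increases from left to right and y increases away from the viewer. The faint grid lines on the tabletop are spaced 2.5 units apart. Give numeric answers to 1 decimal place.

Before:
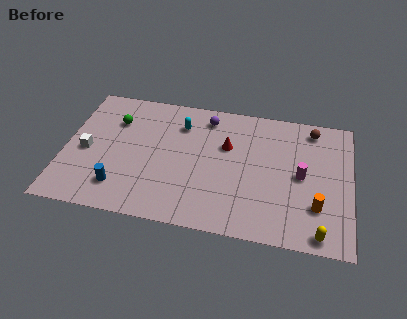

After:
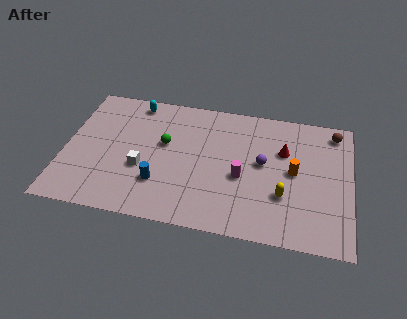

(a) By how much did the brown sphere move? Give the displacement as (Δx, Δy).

(1.2, 0.0)

The brown sphere started near (13.4, 8.2) and ended near (14.6, 8.2).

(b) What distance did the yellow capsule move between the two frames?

3.0

The yellow capsule moved from about (14.0, 0.9) to (12.0, 3.1), a distance of √(2.0² + 2.2²) ≈ 3.0.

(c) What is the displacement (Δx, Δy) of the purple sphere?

(3.2, -2.8)

The purple sphere was at about (7.6, 8.0) and moved to about (10.8, 5.2).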